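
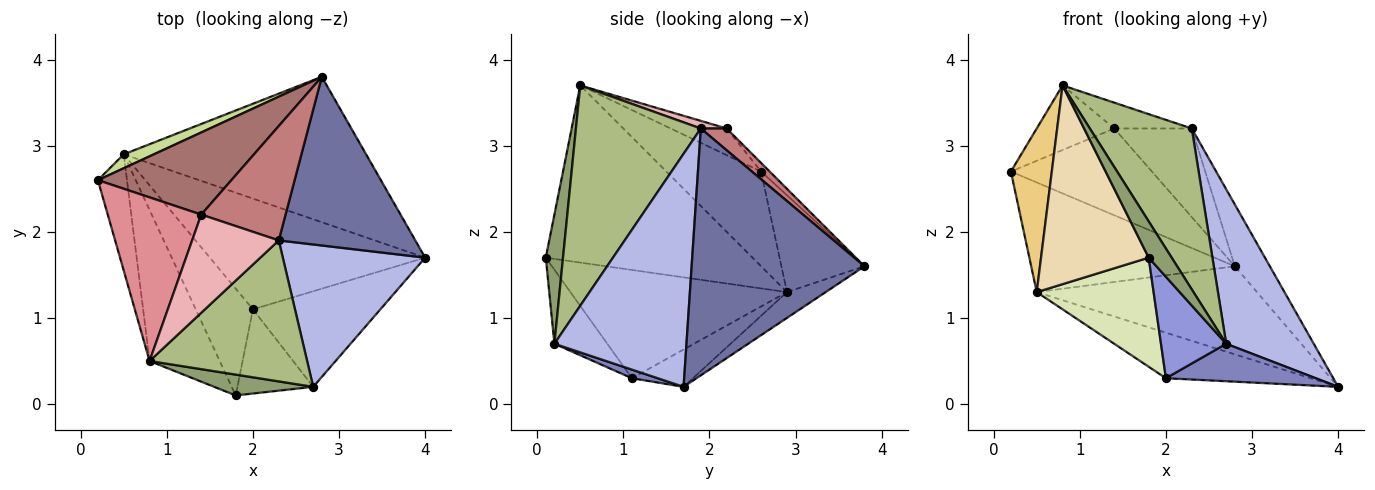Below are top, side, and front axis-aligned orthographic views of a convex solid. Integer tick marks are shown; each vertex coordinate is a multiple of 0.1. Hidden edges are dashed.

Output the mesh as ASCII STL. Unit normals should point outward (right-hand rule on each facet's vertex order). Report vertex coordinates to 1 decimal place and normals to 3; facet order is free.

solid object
 facet normal 0.862 0.175 0.477
  outer loop
   vertex 2.3 1.9 3.2
   vertex 4.0 1.7 0.2
   vertex 2.8 3.8 1.6
  endloop
 endfacet
 facet normal 0.063 -0.364 -0.929
  outer loop
   vertex 2.7 0.2 0.7
   vertex 2.0 1.1 0.3
   vertex 4.0 1.7 0.2
  endloop
 endfacet
 facet normal -0.530 -0.653 -0.542
  outer loop
   vertex 2.7 0.2 0.7
   vertex 1.8 0.1 1.7
   vertex 2.0 1.1 0.3
  endloop
 endfacet
 facet normal 0.743 -0.492 0.454
  outer loop
   vertex 2.7 0.2 0.7
   vertex 4.0 1.7 0.2
   vertex 2.3 1.9 3.2
  endloop
 endfacet
 facet normal 0.545 -0.727 0.418
  outer loop
   vertex 2.7 0.2 0.7
   vertex 0.8 0.5 3.7
   vertex 1.8 0.1 1.7
  endloop
 endfacet
 facet normal 0.678 -0.553 0.485
  outer loop
   vertex 2.7 0.2 0.7
   vertex 2.3 1.9 3.2
   vertex 0.8 0.5 3.7
  endloop
 endfacet
 facet normal -0.375 0.920 0.117
  outer loop
   vertex 0.5 2.9 1.3
   vertex 0.2 2.6 2.7
   vertex 2.8 3.8 1.6
  endloop
 endfacet
 facet normal -0.798 -0.431 -0.422
  outer loop
   vertex 0.5 2.9 1.3
   vertex 2.0 1.1 0.3
   vertex 1.8 0.1 1.7
  endloop
 endfacet
 facet normal -0.091 0.516 -0.852
  outer loop
   vertex 0.5 2.9 1.3
   vertex 2.8 3.8 1.6
   vertex 4.0 1.7 0.2
  endloop
 endfacet
 facet normal -0.158 0.375 -0.913
  outer loop
   vertex 0.5 2.9 1.3
   vertex 4.0 1.7 0.2
   vertex 2.0 1.1 0.3
  endloop
 endfacet
 facet normal -0.884 -0.382 -0.271
  outer loop
   vertex 0.5 2.9 1.3
   vertex 0.8 0.5 3.7
   vertex 0.2 2.6 2.7
  endloop
 endfacet
 facet normal -0.837 -0.436 -0.331
  outer loop
   vertex 0.5 2.9 1.3
   vertex 1.8 0.1 1.7
   vertex 0.8 0.5 3.7
  endloop
 endfacet
 facet normal -0.044 0.726 0.687
  outer loop
   vertex 1.4 2.2 3.2
   vertex 2.8 3.8 1.6
   vertex 0.2 2.6 2.7
  endloop
 endfacet
 facet normal 0.200 0.600 0.775
  outer loop
   vertex 1.4 2.2 3.2
   vertex 2.3 1.9 3.2
   vertex 2.8 3.8 1.6
  endloop
 endfacet
 facet normal -0.256 0.355 0.899
  outer loop
   vertex 1.4 2.2 3.2
   vertex 0.2 2.6 2.7
   vertex 0.8 0.5 3.7
  endloop
 endfacet
 facet normal 0.085 0.254 0.964
  outer loop
   vertex 1.4 2.2 3.2
   vertex 0.8 0.5 3.7
   vertex 2.3 1.9 3.2
  endloop
 endfacet
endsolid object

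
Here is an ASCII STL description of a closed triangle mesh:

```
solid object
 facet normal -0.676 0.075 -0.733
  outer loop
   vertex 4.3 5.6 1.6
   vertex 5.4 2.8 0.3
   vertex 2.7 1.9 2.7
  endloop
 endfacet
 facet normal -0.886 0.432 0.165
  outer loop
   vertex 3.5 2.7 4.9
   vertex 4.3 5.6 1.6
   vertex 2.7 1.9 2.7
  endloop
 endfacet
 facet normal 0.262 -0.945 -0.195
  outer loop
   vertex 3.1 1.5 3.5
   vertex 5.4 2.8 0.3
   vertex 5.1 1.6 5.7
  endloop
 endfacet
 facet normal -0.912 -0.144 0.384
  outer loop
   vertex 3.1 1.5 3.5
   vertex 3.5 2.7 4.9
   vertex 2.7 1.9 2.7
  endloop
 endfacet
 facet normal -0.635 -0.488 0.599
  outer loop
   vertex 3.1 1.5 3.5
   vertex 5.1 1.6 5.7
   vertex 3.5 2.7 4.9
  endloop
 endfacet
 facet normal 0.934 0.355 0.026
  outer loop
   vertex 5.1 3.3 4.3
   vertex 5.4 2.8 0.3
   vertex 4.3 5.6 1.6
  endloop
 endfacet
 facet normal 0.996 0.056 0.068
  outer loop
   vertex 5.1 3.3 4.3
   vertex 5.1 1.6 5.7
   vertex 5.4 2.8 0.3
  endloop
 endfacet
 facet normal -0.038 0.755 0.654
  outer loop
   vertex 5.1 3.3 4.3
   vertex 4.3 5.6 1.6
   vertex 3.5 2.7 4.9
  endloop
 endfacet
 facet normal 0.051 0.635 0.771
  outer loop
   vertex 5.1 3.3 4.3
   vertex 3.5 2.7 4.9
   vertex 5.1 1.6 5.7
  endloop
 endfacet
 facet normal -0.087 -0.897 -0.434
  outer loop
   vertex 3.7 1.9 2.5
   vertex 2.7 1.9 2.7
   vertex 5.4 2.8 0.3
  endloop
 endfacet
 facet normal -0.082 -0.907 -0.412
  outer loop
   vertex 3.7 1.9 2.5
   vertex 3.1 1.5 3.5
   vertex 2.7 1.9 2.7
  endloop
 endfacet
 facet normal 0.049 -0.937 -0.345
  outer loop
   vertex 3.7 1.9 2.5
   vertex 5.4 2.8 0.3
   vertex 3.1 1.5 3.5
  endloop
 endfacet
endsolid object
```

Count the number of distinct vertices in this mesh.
8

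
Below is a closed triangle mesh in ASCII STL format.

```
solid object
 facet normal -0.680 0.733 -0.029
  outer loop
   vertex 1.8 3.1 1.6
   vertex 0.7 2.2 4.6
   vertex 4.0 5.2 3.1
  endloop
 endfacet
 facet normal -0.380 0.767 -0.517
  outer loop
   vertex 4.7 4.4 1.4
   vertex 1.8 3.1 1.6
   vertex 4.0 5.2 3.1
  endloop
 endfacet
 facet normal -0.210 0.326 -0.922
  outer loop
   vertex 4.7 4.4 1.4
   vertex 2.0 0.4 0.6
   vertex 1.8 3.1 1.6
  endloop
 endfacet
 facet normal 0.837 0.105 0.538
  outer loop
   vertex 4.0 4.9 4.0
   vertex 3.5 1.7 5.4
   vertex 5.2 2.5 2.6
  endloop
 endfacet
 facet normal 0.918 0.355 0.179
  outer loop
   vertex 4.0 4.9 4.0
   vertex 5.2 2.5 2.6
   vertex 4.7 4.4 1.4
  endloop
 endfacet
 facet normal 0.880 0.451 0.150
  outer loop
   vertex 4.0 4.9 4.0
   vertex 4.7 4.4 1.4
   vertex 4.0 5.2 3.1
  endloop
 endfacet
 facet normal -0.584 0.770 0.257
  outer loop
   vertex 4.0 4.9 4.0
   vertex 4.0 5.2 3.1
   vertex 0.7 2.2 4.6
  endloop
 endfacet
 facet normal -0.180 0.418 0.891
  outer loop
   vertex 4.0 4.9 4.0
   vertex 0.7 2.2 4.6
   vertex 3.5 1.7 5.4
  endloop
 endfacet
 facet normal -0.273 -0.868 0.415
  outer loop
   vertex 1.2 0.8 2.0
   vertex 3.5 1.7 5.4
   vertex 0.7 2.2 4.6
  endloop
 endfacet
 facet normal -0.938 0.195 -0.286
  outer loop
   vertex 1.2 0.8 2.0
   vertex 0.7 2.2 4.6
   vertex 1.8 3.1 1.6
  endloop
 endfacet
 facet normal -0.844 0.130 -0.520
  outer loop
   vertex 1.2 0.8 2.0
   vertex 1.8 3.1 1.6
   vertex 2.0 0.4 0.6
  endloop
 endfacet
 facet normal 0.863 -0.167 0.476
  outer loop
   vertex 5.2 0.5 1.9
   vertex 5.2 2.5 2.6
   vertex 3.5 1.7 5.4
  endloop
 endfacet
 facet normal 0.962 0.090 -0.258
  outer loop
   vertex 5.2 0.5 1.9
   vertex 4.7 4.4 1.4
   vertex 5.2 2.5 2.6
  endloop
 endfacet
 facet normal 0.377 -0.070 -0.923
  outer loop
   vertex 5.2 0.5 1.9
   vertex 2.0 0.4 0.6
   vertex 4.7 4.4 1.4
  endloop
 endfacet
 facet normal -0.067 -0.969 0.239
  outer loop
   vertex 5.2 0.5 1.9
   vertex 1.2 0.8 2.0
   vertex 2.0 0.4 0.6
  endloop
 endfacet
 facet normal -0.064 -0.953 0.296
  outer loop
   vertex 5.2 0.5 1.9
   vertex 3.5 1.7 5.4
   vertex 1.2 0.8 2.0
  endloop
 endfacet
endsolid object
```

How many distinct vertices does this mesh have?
10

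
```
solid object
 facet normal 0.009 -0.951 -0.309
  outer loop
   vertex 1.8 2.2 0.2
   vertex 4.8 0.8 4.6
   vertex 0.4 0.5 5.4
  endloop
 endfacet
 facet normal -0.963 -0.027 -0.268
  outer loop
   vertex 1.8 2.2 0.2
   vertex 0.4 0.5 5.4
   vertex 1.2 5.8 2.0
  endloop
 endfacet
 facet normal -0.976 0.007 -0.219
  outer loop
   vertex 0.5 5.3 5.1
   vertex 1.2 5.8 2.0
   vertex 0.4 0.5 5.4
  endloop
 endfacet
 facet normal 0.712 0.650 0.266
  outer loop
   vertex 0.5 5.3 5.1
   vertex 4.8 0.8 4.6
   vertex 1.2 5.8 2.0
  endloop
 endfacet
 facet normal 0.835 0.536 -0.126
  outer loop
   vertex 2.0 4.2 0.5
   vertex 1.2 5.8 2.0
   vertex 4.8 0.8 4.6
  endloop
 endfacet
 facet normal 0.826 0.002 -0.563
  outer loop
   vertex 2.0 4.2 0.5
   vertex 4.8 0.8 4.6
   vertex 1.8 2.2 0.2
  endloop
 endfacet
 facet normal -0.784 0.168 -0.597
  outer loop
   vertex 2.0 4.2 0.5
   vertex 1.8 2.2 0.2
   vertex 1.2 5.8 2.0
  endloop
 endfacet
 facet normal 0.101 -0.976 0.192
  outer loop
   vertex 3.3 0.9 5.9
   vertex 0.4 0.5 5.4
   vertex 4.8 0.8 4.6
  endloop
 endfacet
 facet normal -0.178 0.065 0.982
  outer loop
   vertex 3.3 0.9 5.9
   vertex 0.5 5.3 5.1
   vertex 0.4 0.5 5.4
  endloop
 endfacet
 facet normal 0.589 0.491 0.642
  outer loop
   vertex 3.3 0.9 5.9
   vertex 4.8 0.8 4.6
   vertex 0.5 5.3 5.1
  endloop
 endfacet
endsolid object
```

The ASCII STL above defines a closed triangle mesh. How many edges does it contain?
15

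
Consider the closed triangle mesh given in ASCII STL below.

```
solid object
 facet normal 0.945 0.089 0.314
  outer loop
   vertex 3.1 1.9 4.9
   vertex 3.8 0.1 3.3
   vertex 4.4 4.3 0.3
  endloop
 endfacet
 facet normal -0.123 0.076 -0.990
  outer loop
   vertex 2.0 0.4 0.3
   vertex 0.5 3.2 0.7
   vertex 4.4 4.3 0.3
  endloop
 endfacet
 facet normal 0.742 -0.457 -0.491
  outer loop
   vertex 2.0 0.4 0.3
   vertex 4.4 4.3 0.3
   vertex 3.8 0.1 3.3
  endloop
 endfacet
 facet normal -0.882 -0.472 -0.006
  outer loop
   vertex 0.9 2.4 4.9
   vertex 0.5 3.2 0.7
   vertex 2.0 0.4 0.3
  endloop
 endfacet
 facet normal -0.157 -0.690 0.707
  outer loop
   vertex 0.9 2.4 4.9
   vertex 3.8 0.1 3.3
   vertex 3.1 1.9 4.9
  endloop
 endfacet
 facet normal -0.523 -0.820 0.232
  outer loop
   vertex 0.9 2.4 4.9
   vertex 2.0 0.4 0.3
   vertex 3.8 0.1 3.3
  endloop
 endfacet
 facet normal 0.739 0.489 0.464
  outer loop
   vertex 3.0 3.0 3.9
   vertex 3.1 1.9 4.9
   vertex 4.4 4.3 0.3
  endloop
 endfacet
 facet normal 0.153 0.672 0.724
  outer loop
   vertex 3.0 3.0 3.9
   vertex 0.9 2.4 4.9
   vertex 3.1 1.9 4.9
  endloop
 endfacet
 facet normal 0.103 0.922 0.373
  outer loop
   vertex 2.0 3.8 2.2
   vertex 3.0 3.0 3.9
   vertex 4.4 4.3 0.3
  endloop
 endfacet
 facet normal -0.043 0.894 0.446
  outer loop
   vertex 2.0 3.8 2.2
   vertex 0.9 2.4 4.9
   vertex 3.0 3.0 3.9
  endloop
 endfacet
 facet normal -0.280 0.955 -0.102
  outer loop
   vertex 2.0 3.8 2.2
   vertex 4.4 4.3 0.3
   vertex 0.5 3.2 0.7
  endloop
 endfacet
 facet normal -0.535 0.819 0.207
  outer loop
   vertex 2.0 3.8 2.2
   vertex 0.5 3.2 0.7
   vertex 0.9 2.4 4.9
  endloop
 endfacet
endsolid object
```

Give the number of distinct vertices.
8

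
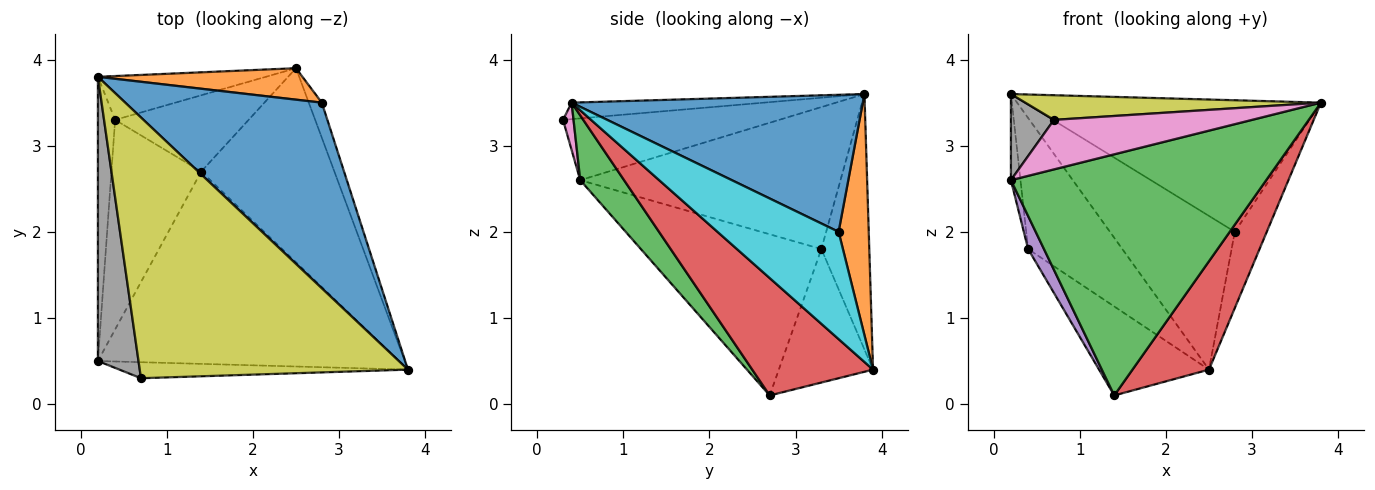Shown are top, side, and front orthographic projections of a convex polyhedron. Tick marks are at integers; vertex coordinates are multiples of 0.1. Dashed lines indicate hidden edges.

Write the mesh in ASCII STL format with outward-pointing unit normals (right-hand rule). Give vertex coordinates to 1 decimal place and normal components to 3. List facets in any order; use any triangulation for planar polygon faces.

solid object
 facet normal -0.992 0.036 -0.120
  outer loop
   vertex 0.4 3.3 1.8
   vertex 0.2 0.5 2.6
   vertex 0.2 3.8 3.6
  endloop
 endfacet
 facet normal -0.434 0.854 -0.286
  outer loop
   vertex 0.4 3.3 1.8
   vertex 0.2 3.8 3.6
   vertex 2.5 3.9 0.4
  endloop
 endfacet
 facet normal 0.133 -0.775 -0.618
  outer loop
   vertex 1.4 2.7 0.1
   vertex 3.8 0.4 3.5
   vertex 0.2 0.5 2.6
  endloop
 endfacet
 facet normal 0.610 -0.386 -0.692
  outer loop
   vertex 1.4 2.7 0.1
   vertex 2.5 3.9 0.4
   vertex 3.8 0.4 3.5
  endloop
 endfacet
 facet normal -0.871 -0.076 -0.485
  outer loop
   vertex 1.4 2.7 0.1
   vertex 0.2 0.5 2.6
   vertex 0.4 3.3 1.8
  endloop
 endfacet
 facet normal -0.545 0.636 -0.545
  outer loop
   vertex 1.4 2.7 0.1
   vertex 0.4 3.3 1.8
   vertex 2.5 3.9 0.4
  endloop
 endfacet
 facet normal 0.050 -0.950 -0.308
  outer loop
   vertex 0.7 0.3 3.3
   vertex 0.2 0.5 2.6
   vertex 3.8 0.4 3.5
  endloop
 endfacet
 facet normal -0.824 -0.164 0.542
  outer loop
   vertex 0.7 0.3 3.3
   vertex 0.2 3.8 3.6
   vertex 0.2 0.5 2.6
  endloop
 endfacet
 facet normal -0.061 -0.094 0.994
  outer loop
   vertex 0.7 0.3 3.3
   vertex 3.8 0.4 3.5
   vertex 0.2 3.8 3.6
  endloop
 endfacet
 facet normal 0.960 0.253 -0.117
  outer loop
   vertex 2.8 3.5 2.0
   vertex 3.8 0.4 3.5
   vertex 2.5 3.9 0.4
  endloop
 endfacet
 facet normal 0.494 0.503 0.709
  outer loop
   vertex 2.8 3.5 2.0
   vertex 0.2 3.8 3.6
   vertex 3.8 0.4 3.5
  endloop
 endfacet
 facet normal 0.230 0.953 0.195
  outer loop
   vertex 2.8 3.5 2.0
   vertex 2.5 3.9 0.4
   vertex 0.2 3.8 3.6
  endloop
 endfacet
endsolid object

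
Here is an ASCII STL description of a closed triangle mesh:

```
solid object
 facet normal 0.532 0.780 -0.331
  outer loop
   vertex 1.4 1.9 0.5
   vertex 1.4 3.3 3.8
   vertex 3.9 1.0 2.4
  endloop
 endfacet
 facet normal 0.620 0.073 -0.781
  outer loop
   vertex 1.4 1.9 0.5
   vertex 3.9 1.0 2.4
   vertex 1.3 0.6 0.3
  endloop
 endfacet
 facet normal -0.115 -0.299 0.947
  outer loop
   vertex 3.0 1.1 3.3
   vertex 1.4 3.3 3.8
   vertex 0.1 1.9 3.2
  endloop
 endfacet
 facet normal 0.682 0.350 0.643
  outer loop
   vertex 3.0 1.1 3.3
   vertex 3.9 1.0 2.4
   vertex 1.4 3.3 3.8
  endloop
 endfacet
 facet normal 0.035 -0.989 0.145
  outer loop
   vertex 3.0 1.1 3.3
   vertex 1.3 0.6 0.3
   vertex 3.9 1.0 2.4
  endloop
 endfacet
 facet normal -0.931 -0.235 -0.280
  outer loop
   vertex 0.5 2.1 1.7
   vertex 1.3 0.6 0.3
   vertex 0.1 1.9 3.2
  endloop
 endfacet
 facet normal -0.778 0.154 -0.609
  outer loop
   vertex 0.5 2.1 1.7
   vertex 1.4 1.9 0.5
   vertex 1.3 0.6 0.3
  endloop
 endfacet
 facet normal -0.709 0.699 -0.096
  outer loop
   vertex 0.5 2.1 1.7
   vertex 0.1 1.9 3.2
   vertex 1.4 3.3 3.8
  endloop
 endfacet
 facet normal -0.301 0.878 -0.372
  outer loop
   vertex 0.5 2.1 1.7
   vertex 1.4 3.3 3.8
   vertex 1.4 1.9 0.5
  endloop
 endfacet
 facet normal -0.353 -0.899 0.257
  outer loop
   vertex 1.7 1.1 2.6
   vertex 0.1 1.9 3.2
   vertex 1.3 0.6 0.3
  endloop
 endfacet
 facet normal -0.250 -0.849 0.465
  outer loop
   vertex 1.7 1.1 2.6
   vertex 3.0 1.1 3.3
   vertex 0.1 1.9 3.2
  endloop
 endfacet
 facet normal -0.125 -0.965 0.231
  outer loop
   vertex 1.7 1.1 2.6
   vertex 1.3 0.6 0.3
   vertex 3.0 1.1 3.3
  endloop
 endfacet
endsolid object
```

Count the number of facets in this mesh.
12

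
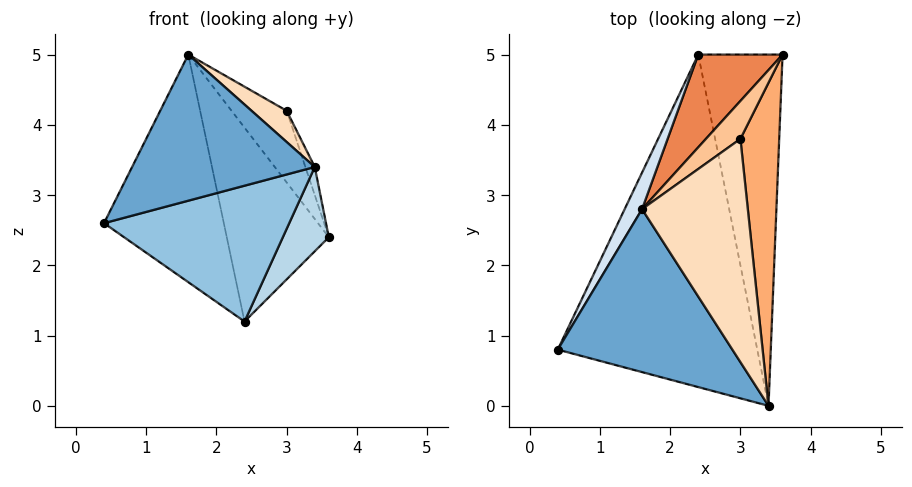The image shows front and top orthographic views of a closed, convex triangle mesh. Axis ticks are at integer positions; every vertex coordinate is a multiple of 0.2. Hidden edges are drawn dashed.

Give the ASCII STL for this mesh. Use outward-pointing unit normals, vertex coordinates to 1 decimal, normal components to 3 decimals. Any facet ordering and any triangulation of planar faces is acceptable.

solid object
 facet normal -0.352 -0.625 0.697
  outer loop
   vertex 1.6 2.8 5.0
   vertex 0.4 0.8 2.6
   vertex 3.4 0.0 3.4
  endloop
 endfacet
 facet normal 0.145 -0.374 -0.916
  outer loop
   vertex 2.4 5.0 1.2
   vertex 3.4 0.0 3.4
   vertex 0.4 0.8 2.6
  endloop
 endfacet
 facet normal 0.697 -0.167 -0.697
  outer loop
   vertex 2.4 5.0 1.2
   vertex 3.6 5.0 2.4
   vertex 3.4 0.0 3.4
  endloop
 endfacet
 facet normal -0.891 0.448 0.072
  outer loop
   vertex 2.4 5.0 1.2
   vertex 0.4 0.8 2.6
   vertex 1.6 2.8 5.0
  endloop
 endfacet
 facet normal -0.396 0.828 0.396
  outer loop
   vertex 2.4 5.0 1.2
   vertex 1.6 2.8 5.0
   vertex 3.6 5.0 2.4
  endloop
 endfacet
 facet normal 0.942 0.029 0.333
  outer loop
   vertex 3.0 3.8 4.2
   vertex 3.4 0.0 3.4
   vertex 3.6 5.0 2.4
  endloop
 endfacet
 facet normal -0.342 0.831 0.440
  outer loop
   vertex 3.0 3.8 4.2
   vertex 3.6 5.0 2.4
   vertex 1.6 2.8 5.0
  endloop
 endfacet
 facet normal 0.554 -0.115 0.825
  outer loop
   vertex 3.0 3.8 4.2
   vertex 1.6 2.8 5.0
   vertex 3.4 0.0 3.4
  endloop
 endfacet
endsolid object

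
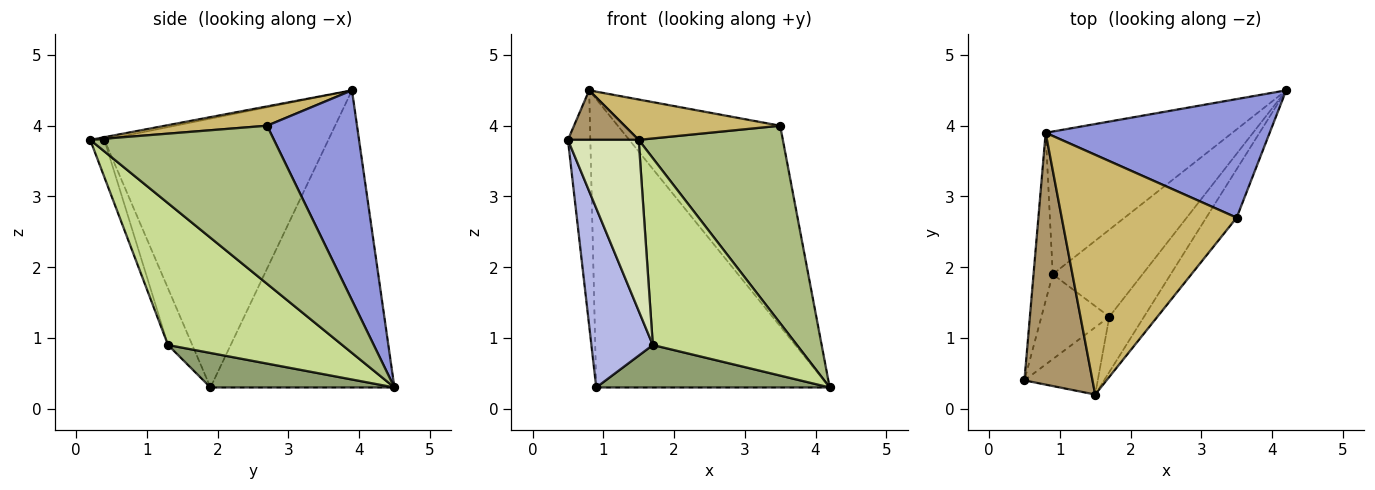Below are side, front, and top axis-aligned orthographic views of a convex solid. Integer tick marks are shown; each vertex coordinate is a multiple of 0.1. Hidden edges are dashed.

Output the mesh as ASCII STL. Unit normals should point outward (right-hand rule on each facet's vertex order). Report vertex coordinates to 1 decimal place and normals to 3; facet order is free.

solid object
 facet normal -0.993 0.099 -0.071
  outer loop
   vertex 0.9 1.9 0.3
   vertex 0.5 0.4 3.8
   vertex 0.8 3.9 4.5
  endloop
 endfacet
 facet normal -0.577 0.732 -0.362
  outer loop
   vertex 0.9 1.9 0.3
   vertex 0.8 3.9 4.5
   vertex 4.2 4.5 0.3
  endloop
 endfacet
 facet normal 0.430 0.777 0.459
  outer loop
   vertex 3.5 2.7 4.0
   vertex 4.2 4.5 0.3
   vertex 0.8 3.9 4.5
  endloop
 endfacet
 facet normal -0.336 -0.851 -0.403
  outer loop
   vertex 1.7 1.3 0.9
   vertex 0.5 0.4 3.8
   vertex 0.9 1.9 0.3
  endloop
 endfacet
 facet normal 0.326 -0.414 -0.850
  outer loop
   vertex 1.7 1.3 0.9
   vertex 0.9 1.9 0.3
   vertex 4.2 4.5 0.3
  endloop
 endfacet
 facet normal 0.778 -0.610 -0.150
  outer loop
   vertex 1.5 0.2 3.8
   vertex 4.2 4.5 0.3
   vertex 3.5 2.7 4.0
  endloop
 endfacet
 facet normal 0.757 -0.626 -0.185
  outer loop
   vertex 1.5 0.2 3.8
   vertex 1.7 1.3 0.9
   vertex 4.2 4.5 0.3
  endloop
 endfacet
 facet normal -0.183 -0.915 -0.360
  outer loop
   vertex 1.5 0.2 3.8
   vertex 0.5 0.4 3.8
   vertex 1.7 1.3 0.9
  endloop
 endfacet
 facet normal -0.039 -0.193 0.980
  outer loop
   vertex 1.5 0.2 3.8
   vertex 0.8 3.9 4.5
   vertex 0.5 0.4 3.8
  endloop
 endfacet
 facet normal 0.108 -0.165 0.980
  outer loop
   vertex 1.5 0.2 3.8
   vertex 3.5 2.7 4.0
   vertex 0.8 3.9 4.5
  endloop
 endfacet
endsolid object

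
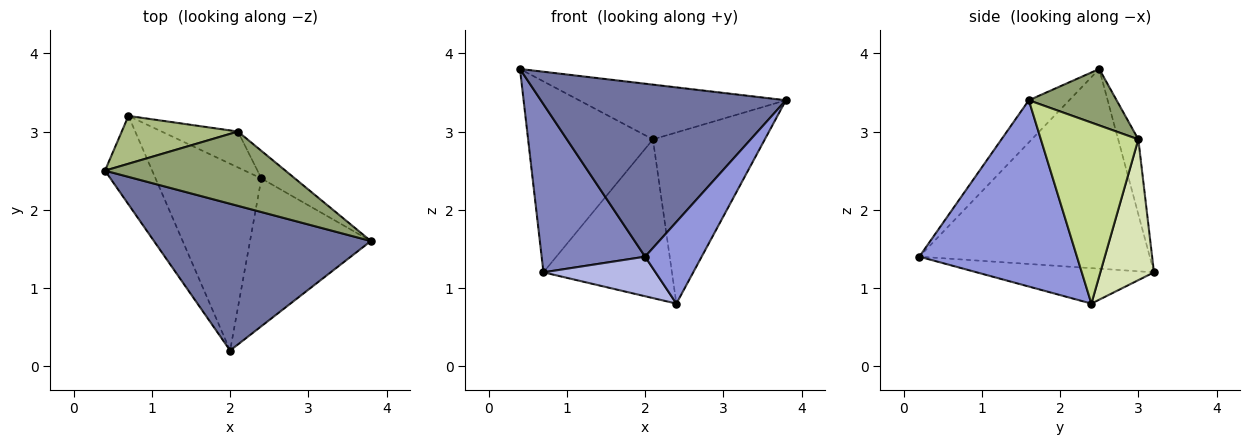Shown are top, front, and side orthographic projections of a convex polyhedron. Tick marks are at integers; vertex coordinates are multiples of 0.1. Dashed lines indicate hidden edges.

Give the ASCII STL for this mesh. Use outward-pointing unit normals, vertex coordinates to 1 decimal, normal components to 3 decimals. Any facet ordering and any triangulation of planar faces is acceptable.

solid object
 facet normal -0.125 -0.757 0.642
  outer loop
   vertex 2.0 0.2 1.4
   vertex 3.8 1.6 3.4
   vertex 0.4 2.5 3.8
  endloop
 endfacet
 facet normal -0.892 -0.400 -0.211
  outer loop
   vertex 0.7 3.2 1.2
   vertex 2.0 0.2 1.4
   vertex 0.4 2.5 3.8
  endloop
 endfacet
 facet normal 0.803 -0.288 -0.521
  outer loop
   vertex 2.4 2.4 0.8
   vertex 3.8 1.6 3.4
   vertex 2.0 0.2 1.4
  endloop
 endfacet
 facet normal -0.311 -0.197 -0.930
  outer loop
   vertex 2.4 2.4 0.8
   vertex 2.0 0.2 1.4
   vertex 0.7 3.2 1.2
  endloop
 endfacet
 facet normal 0.244 0.575 0.781
  outer loop
   vertex 2.1 3.0 2.9
   vertex 0.4 2.5 3.8
   vertex 3.8 1.6 3.4
  endloop
 endfacet
 facet normal -0.155 0.958 0.240
  outer loop
   vertex 2.1 3.0 2.9
   vertex 0.7 3.2 1.2
   vertex 0.4 2.5 3.8
  endloop
 endfacet
 facet normal 0.652 0.749 -0.121
  outer loop
   vertex 2.1 3.0 2.9
   vertex 3.8 1.6 3.4
   vertex 2.4 2.4 0.8
  endloop
 endfacet
 facet normal 0.377 0.903 -0.204
  outer loop
   vertex 2.1 3.0 2.9
   vertex 2.4 2.4 0.8
   vertex 0.7 3.2 1.2
  endloop
 endfacet
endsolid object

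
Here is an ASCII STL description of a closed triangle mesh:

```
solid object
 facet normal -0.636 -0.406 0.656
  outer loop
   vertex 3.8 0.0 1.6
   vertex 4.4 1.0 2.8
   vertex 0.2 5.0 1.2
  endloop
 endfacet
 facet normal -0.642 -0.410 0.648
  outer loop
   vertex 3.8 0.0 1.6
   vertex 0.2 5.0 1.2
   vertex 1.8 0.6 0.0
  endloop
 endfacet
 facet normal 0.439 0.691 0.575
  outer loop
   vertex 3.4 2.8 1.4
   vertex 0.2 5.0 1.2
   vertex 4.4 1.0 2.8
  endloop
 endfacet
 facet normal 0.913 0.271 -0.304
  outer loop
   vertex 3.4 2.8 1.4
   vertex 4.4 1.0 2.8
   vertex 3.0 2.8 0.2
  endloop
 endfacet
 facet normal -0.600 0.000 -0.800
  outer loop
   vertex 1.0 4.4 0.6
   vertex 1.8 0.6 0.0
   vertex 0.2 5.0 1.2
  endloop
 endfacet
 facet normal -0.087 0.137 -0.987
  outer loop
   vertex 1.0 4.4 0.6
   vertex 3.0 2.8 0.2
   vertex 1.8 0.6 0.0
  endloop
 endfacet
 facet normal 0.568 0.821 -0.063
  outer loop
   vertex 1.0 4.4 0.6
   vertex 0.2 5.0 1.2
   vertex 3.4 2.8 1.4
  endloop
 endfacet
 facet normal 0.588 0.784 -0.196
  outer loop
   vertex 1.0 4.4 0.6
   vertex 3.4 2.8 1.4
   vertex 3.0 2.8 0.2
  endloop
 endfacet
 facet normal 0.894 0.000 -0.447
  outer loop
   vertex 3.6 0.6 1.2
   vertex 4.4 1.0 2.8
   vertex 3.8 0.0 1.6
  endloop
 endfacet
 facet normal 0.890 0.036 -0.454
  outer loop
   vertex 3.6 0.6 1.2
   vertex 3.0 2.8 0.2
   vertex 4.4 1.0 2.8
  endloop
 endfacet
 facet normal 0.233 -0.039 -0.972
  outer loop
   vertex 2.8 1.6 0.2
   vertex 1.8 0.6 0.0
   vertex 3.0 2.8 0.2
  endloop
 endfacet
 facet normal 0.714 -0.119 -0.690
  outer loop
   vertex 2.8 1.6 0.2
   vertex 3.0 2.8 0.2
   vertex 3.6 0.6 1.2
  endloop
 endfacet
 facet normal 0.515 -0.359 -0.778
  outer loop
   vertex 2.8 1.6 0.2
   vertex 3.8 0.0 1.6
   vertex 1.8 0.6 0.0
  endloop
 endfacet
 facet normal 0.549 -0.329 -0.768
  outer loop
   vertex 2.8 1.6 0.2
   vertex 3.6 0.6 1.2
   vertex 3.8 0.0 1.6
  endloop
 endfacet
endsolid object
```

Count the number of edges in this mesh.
21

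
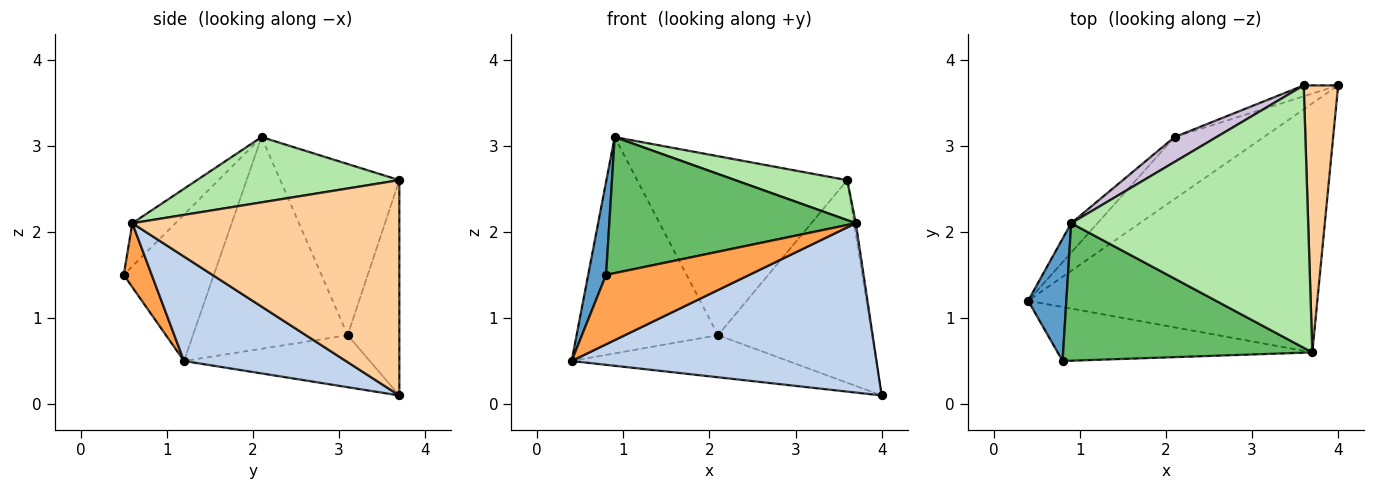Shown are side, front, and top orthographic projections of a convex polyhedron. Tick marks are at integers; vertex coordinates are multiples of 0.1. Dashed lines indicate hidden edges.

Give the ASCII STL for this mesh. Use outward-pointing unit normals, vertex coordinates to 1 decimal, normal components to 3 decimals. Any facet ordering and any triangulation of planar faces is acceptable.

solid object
 facet normal -0.950 -0.189 0.248
  outer loop
   vertex 0.9 2.1 3.1
   vertex 0.4 1.2 0.5
   vertex 0.8 0.5 1.5
  endloop
 endfacet
 facet normal 0.286 -0.539 -0.792
  outer loop
   vertex 3.7 0.6 2.1
   vertex 0.4 1.2 0.5
   vertex 4.0 3.7 0.1
  endloop
 endfacet
 facet normal 0.152 -0.780 -0.607
  outer loop
   vertex 3.7 0.6 2.1
   vertex 0.8 0.5 1.5
   vertex 0.4 1.2 0.5
  endloop
 endfacet
 facet normal 0.987 0.006 0.158
  outer loop
   vertex 3.7 0.6 2.1
   vertex 4.0 3.7 0.1
   vertex 3.6 3.7 2.6
  endloop
 endfacet
 facet normal -0.122 -0.698 0.706
  outer loop
   vertex 3.7 0.6 2.1
   vertex 0.9 2.1 3.1
   vertex 0.8 0.5 1.5
  endloop
 endfacet
 facet normal 0.263 -0.145 0.954
  outer loop
   vertex 3.7 0.6 2.1
   vertex 3.6 3.7 2.6
   vertex 0.9 2.1 3.1
  endloop
 endfacet
 facet normal -0.434 0.506 -0.745
  outer loop
   vertex 2.1 3.1 0.8
   vertex 4.0 3.7 0.1
   vertex 0.4 1.2 0.5
  endloop
 endfacet
 facet normal -0.735 0.672 -0.091
  outer loop
   vertex 2.1 3.1 0.8
   vertex 0.4 1.2 0.5
   vertex 0.9 2.1 3.1
  endloop
 endfacet
 facet normal -0.318 0.947 -0.051
  outer loop
   vertex 2.1 3.1 0.8
   vertex 3.6 3.7 2.6
   vertex 4.0 3.7 0.1
  endloop
 endfacet
 facet normal -0.490 0.864 0.120
  outer loop
   vertex 2.1 3.1 0.8
   vertex 0.9 2.1 3.1
   vertex 3.6 3.7 2.6
  endloop
 endfacet
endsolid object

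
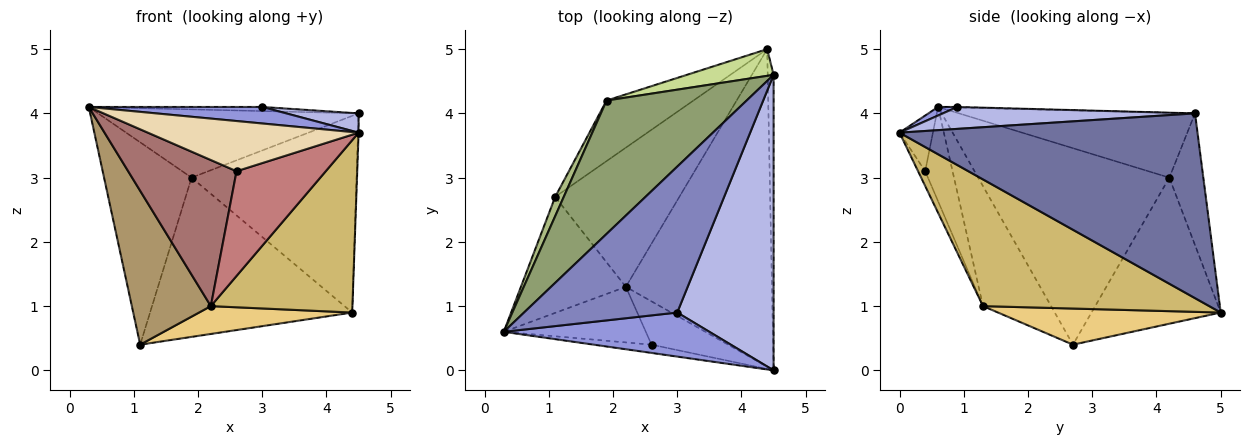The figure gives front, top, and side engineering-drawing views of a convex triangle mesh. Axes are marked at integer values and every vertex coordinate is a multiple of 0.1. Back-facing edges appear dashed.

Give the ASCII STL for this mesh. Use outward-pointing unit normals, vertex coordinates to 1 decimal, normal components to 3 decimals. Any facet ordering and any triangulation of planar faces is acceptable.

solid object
 facet normal 0.999 0.002 -0.032
  outer loop
   vertex 4.4 5.0 0.9
   vertex 4.5 4.6 4.0
   vertex 4.5 0.0 3.7
  endloop
 endfacet
 facet normal -0.003 0.028 1.000
  outer loop
   vertex 3.0 0.9 4.1
   vertex 4.5 4.6 4.0
   vertex 0.3 0.6 4.1
  endloop
 endfacet
 facet normal 0.039 -0.351 0.936
  outer loop
   vertex 3.0 0.9 4.1
   vertex 0.3 0.6 4.1
   vertex 4.5 0.0 3.7
  endloop
 endfacet
 facet normal 0.221 -0.063 0.973
  outer loop
   vertex 3.0 0.9 4.1
   vertex 4.5 0.0 3.7
   vertex 4.5 4.6 4.0
  endloop
 endfacet
 facet normal -0.381 0.421 0.823
  outer loop
   vertex 1.9 4.2 3.0
   vertex 0.3 0.6 4.1
   vertex 4.5 4.6 4.0
  endloop
 endfacet
 facet normal -0.909 0.416 0.040
  outer loop
   vertex 1.9 4.2 3.0
   vertex 1.1 2.7 0.4
   vertex 0.3 0.6 4.1
  endloop
 endfacet
 facet normal -0.200 0.971 0.132
  outer loop
   vertex 1.9 4.2 3.0
   vertex 4.5 4.6 4.0
   vertex 4.4 5.0 0.9
  endloop
 endfacet
 facet normal -0.513 0.802 -0.305
  outer loop
   vertex 1.9 4.2 3.0
   vertex 4.4 5.0 0.9
   vertex 1.1 2.7 0.4
  endloop
 endfacet
 facet normal -0.567 -0.658 -0.496
  outer loop
   vertex 2.2 1.3 1.0
   vertex 0.3 0.6 4.1
   vertex 1.1 2.7 0.4
  endloop
 endfacet
 facet normal 0.606 -0.379 -0.699
  outer loop
   vertex 2.2 1.3 1.0
   vertex 4.4 5.0 0.9
   vertex 4.5 0.0 3.7
  endloop
 endfacet
 facet normal 0.274 -0.189 -0.943
  outer loop
   vertex 2.2 1.3 1.0
   vertex 1.1 2.7 0.4
   vertex 4.4 5.0 0.9
  endloop
 endfacet
 facet normal -0.155 -0.975 -0.160
  outer loop
   vertex 2.6 0.4 3.1
   vertex 4.5 0.0 3.7
   vertex 0.3 0.6 4.1
  endloop
 endfacet
 facet normal -0.230 -0.910 -0.346
  outer loop
   vertex 2.6 0.4 3.1
   vertex 0.3 0.6 4.1
   vertex 2.2 1.3 1.0
  endloop
 endfacet
 facet normal -0.074 -0.922 -0.381
  outer loop
   vertex 2.6 0.4 3.1
   vertex 2.2 1.3 1.0
   vertex 4.5 0.0 3.7
  endloop
 endfacet
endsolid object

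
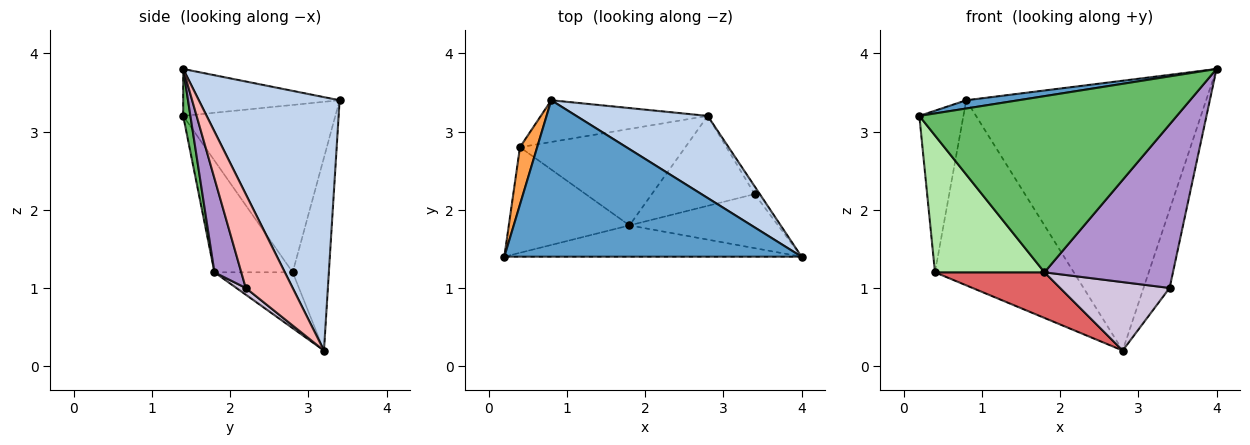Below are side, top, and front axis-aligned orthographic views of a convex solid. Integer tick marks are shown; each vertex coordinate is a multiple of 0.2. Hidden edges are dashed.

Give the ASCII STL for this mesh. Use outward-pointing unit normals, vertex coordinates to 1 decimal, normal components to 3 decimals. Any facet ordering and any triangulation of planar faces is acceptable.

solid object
 facet normal -0.156 -0.052 0.986
  outer loop
   vertex 0.8 3.4 3.4
   vertex 0.2 1.4 3.2
   vertex 4.0 1.4 3.8
  endloop
 endfacet
 facet normal 0.490 0.834 0.254
  outer loop
   vertex 2.8 3.2 0.2
   vertex 0.8 3.4 3.4
   vertex 4.0 1.4 3.8
  endloop
 endfacet
 facet normal -0.956 0.277 0.098
  outer loop
   vertex 0.4 2.8 1.2
   vertex 0.2 1.4 3.2
   vertex 0.8 3.4 3.4
  endloop
 endfacet
 facet normal -0.246 0.945 -0.213
  outer loop
   vertex 0.4 2.8 1.2
   vertex 0.8 3.4 3.4
   vertex 2.8 3.2 0.2
  endloop
 endfacet
 facet normal 0.028 -0.984 -0.175
  outer loop
   vertex 1.8 1.8 1.2
   vertex 4.0 1.4 3.8
   vertex 0.2 1.4 3.2
  endloop
 endfacet
 facet normal -0.492 -0.689 -0.532
  outer loop
   vertex 1.8 1.8 1.2
   vertex 0.2 1.4 3.2
   vertex 0.4 2.8 1.2
  endloop
 endfacet
 facet normal -0.292 -0.409 -0.865
  outer loop
   vertex 1.8 1.8 1.2
   vertex 0.4 2.8 1.2
   vertex 2.8 3.2 0.2
  endloop
 endfacet
 facet normal 0.873 0.485 -0.049
  outer loop
   vertex 3.4 2.2 1.0
   vertex 2.8 3.2 0.2
   vertex 4.0 1.4 3.8
  endloop
 endfacet
 facet normal 0.194 -0.931 -0.308
  outer loop
   vertex 3.4 2.2 1.0
   vertex 4.0 1.4 3.8
   vertex 1.8 1.8 1.2
  endloop
 endfacet
 facet normal 0.052 -0.605 -0.795
  outer loop
   vertex 3.4 2.2 1.0
   vertex 1.8 1.8 1.2
   vertex 2.8 3.2 0.2
  endloop
 endfacet
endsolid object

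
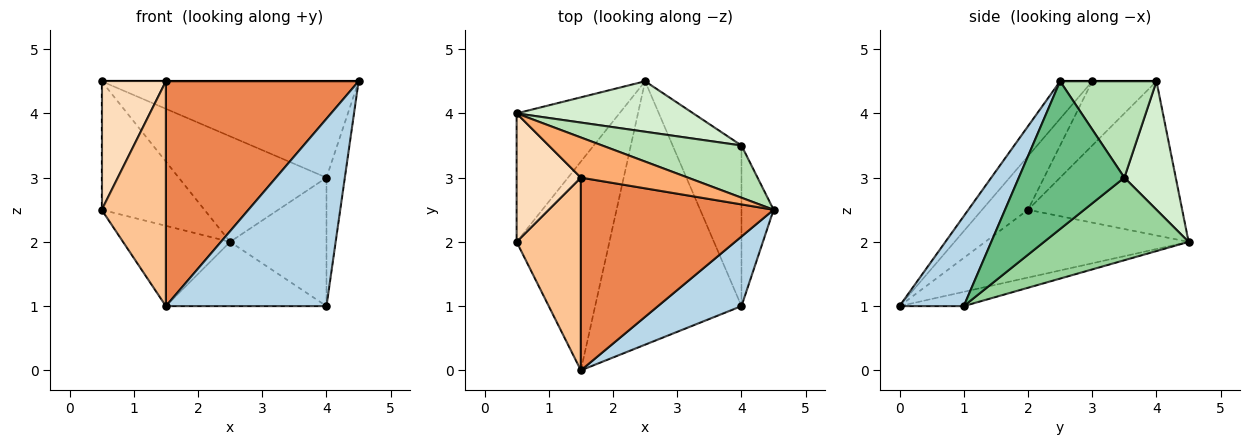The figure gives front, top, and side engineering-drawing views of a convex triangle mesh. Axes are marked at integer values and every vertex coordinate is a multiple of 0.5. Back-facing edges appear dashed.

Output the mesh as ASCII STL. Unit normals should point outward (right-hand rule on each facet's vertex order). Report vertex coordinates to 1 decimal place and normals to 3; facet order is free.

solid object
 facet normal -0.563 0.297 -0.771
  outer loop
   vertex 1.5 0.0 1.0
   vertex 0.5 2.0 2.5
   vertex 2.5 4.5 2.0
  endloop
 endfacet
 facet normal -0.728 0.485 -0.485
  outer loop
   vertex 0.5 4.0 4.5
   vertex 2.5 4.5 2.0
   vertex 0.5 2.0 2.5
  endloop
 endfacet
 facet normal 0.351 -0.878 0.326
  outer loop
   vertex 4.0 1.0 1.0
   vertex 4.5 2.5 4.5
   vertex 1.5 0.0 1.0
  endloop
 endfacet
 facet normal -0.094 0.236 -0.967
  outer loop
   vertex 4.0 1.0 1.0
   vertex 1.5 0.0 1.0
   vertex 2.5 4.5 2.0
  endloop
 endfacet
 facet normal -0.126 -0.753 0.646
  outer loop
   vertex 1.5 3.0 4.5
   vertex 1.5 0.0 1.0
   vertex 4.5 2.5 4.5
  endloop
 endfacet
 facet normal 0.000 0.000 1.000
  outer loop
   vertex 1.5 3.0 4.5
   vertex 4.5 2.5 4.5
   vertex 0.5 4.0 4.5
  endloop
 endfacet
 facet normal -0.477 -0.667 0.572
  outer loop
   vertex 1.5 3.0 4.5
   vertex 0.5 2.0 2.5
   vertex 1.5 0.0 1.0
  endloop
 endfacet
 facet normal -0.577 -0.577 0.577
  outer loop
   vertex 1.5 3.0 4.5
   vertex 0.5 4.0 4.5
   vertex 0.5 2.0 2.5
  endloop
 endfacet
 facet normal 0.963 0.168 -0.209
  outer loop
   vertex 4.0 3.5 3.0
   vertex 4.5 2.5 4.5
   vertex 4.0 1.0 1.0
  endloop
 endfacet
 facet normal 0.684 0.456 -0.570
  outer loop
   vertex 4.0 3.5 3.0
   vertex 4.0 1.0 1.0
   vertex 2.5 4.5 2.0
  endloop
 endfacet
 facet normal 0.313 0.835 0.452
  outer loop
   vertex 4.0 3.5 3.0
   vertex 0.5 4.0 4.5
   vertex 4.5 2.5 4.5
  endloop
 endfacet
 facet normal 0.299 0.861 0.412
  outer loop
   vertex 4.0 3.5 3.0
   vertex 2.5 4.5 2.0
   vertex 0.5 4.0 4.5
  endloop
 endfacet
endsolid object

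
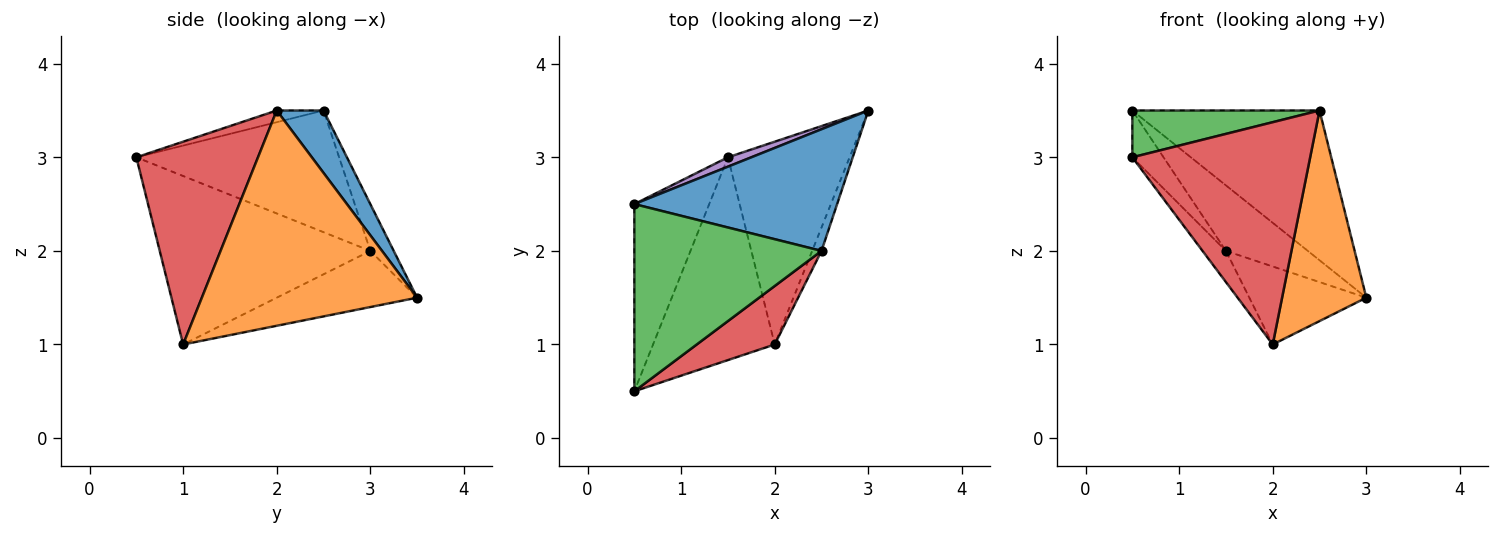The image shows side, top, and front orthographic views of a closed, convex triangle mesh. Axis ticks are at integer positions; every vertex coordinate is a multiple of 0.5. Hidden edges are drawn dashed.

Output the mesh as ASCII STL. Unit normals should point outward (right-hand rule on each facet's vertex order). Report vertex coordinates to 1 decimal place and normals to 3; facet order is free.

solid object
 facet normal 0.190 0.762 0.619
  outer loop
   vertex 2.5 2.0 3.5
   vertex 3.0 3.5 1.5
   vertex 0.5 2.5 3.5
  endloop
 endfacet
 facet normal 0.930 -0.364 -0.040
  outer loop
   vertex 2.5 2.0 3.5
   vertex 2.0 1.0 1.0
   vertex 3.0 3.5 1.5
  endloop
 endfacet
 facet normal -0.061 -0.242 0.968
  outer loop
   vertex 0.5 0.5 3.0
   vertex 2.5 2.0 3.5
   vertex 0.5 2.5 3.5
  endloop
 endfacet
 facet normal 0.552 -0.807 0.212
  outer loop
   vertex 0.5 0.5 3.0
   vertex 2.0 1.0 1.0
   vertex 2.5 2.0 3.5
  endloop
 endfacet
 facet normal -0.272 0.953 0.136
  outer loop
   vertex 1.5 3.0 2.0
   vertex 0.5 2.5 3.5
   vertex 3.0 3.5 1.5
  endloop
 endfacet
 facet normal -0.396 0.330 -0.857
  outer loop
   vertex 1.5 3.0 2.0
   vertex 3.0 3.5 1.5
   vertex 2.0 1.0 1.0
  endloop
 endfacet
 facet normal -0.844 0.130 -0.520
  outer loop
   vertex 1.5 3.0 2.0
   vertex 0.5 0.5 3.0
   vertex 0.5 2.5 3.5
  endloop
 endfacet
 facet normal -0.807 0.090 -0.583
  outer loop
   vertex 1.5 3.0 2.0
   vertex 2.0 1.0 1.0
   vertex 0.5 0.5 3.0
  endloop
 endfacet
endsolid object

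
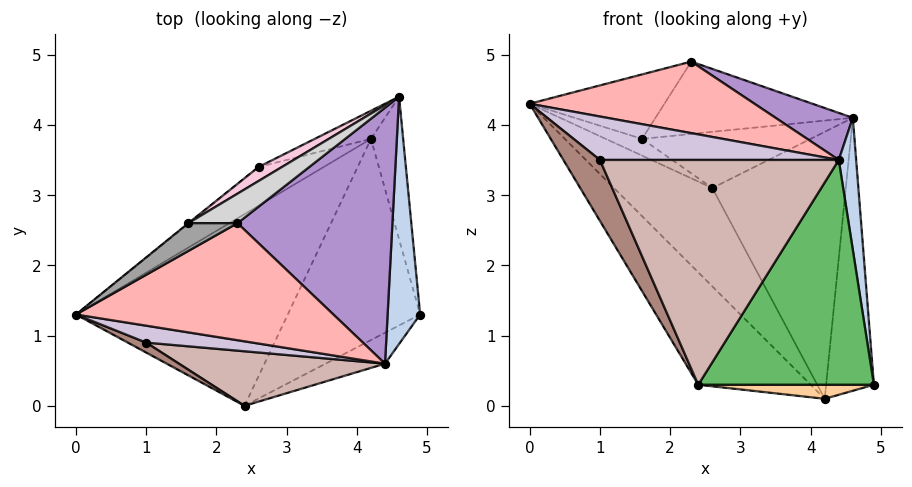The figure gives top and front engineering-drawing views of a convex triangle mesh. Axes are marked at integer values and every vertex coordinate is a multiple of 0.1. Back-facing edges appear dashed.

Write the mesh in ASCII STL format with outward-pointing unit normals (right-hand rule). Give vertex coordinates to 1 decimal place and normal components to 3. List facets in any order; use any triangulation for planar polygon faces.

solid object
 facet normal 0.957 0.257 -0.134
  outer loop
   vertex 4.2 3.8 0.1
   vertex 4.6 4.4 4.1
   vertex 4.9 1.3 0.3
  endloop
 endfacet
 facet normal 0.988 -0.074 0.138
  outer loop
   vertex 4.4 0.6 3.5
   vertex 4.9 1.3 0.3
   vertex 4.6 4.4 4.1
  endloop
 endfacet
 facet normal -0.758 0.330 -0.562
  outer loop
   vertex 2.4 0.0 0.3
   vertex 0.0 1.3 4.3
   vertex 4.2 3.8 0.1
  endloop
 endfacet
 facet normal 0.036 -0.070 -0.997
  outer loop
   vertex 2.4 0.0 0.3
   vertex 4.2 3.8 0.1
   vertex 4.9 1.3 0.3
  endloop
 endfacet
 facet normal 0.458 -0.881 -0.121
  outer loop
   vertex 2.4 0.0 0.3
   vertex 4.9 1.3 0.3
   vertex 4.4 0.6 3.5
  endloop
 endfacet
 facet normal -0.677 0.684 -0.270
  outer loop
   vertex 2.6 3.4 3.1
   vertex 4.2 3.8 0.1
   vertex 0.0 1.3 4.3
  endloop
 endfacet
 facet normal -0.406 0.909 -0.096
  outer loop
   vertex 2.6 3.4 3.1
   vertex 4.6 4.4 4.1
   vertex 4.2 3.8 0.1
  endloop
 endfacet
 facet normal 0.072 -0.520 0.851
  outer loop
   vertex 2.3 2.6 4.9
   vertex 0.0 1.3 4.3
   vertex 4.4 0.6 3.5
  endloop
 endfacet
 facet normal 0.435 -0.163 0.885
  outer loop
   vertex 2.3 2.6 4.9
   vertex 4.4 0.6 3.5
   vertex 4.6 4.4 4.1
  endloop
 endfacet
 facet normal -0.082 -0.929 0.362
  outer loop
   vertex 1.0 0.9 3.5
   vertex 4.4 0.6 3.5
   vertex 0.0 1.3 4.3
  endloop
 endfacet
 facet normal -0.257 -0.954 0.156
  outer loop
   vertex 1.0 0.9 3.5
   vertex 0.0 1.3 4.3
   vertex 2.4 0.0 0.3
  endloop
 endfacet
 facet normal -0.085 -0.968 0.235
  outer loop
   vertex 1.0 0.9 3.5
   vertex 2.4 0.0 0.3
   vertex 4.4 0.6 3.5
  endloop
 endfacet
 facet normal -0.635 0.772 -0.025
  outer loop
   vertex 1.6 2.6 3.8
   vertex 2.6 3.4 3.1
   vertex 0.0 1.3 4.3
  endloop
 endfacet
 facet normal -0.518 0.830 0.207
  outer loop
   vertex 1.6 2.6 3.8
   vertex 4.6 4.4 4.1
   vertex 2.6 3.4 3.1
  endloop
 endfacet
 facet normal -0.528 0.780 0.336
  outer loop
   vertex 1.6 2.6 3.8
   vertex 0.0 1.3 4.3
   vertex 2.3 2.6 4.9
  endloop
 endfacet
 facet normal -0.510 0.796 0.325
  outer loop
   vertex 1.6 2.6 3.8
   vertex 2.3 2.6 4.9
   vertex 4.6 4.4 4.1
  endloop
 endfacet
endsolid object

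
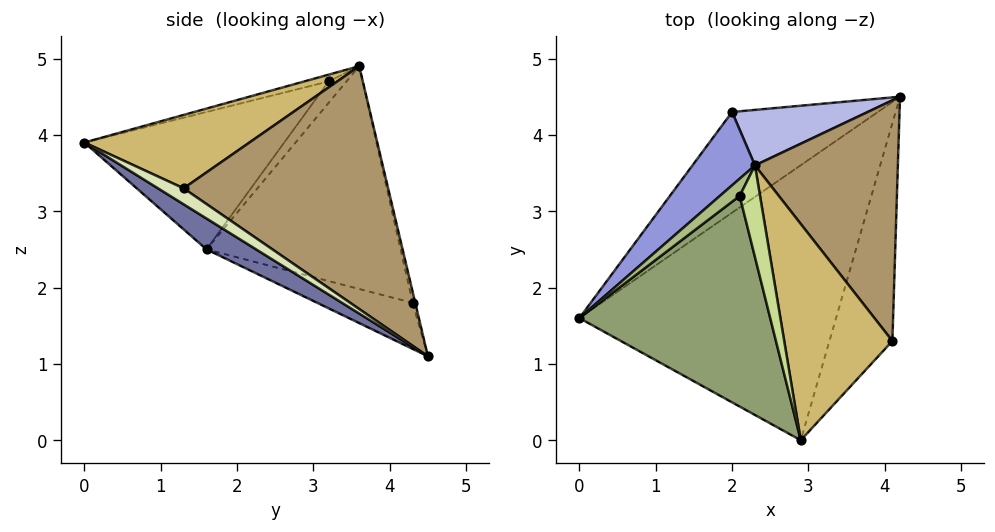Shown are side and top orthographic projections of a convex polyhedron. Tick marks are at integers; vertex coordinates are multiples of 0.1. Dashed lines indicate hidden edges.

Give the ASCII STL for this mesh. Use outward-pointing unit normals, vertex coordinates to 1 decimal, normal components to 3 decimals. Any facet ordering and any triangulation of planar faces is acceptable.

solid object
 facet normal 0.100 -0.546 -0.832
  outer loop
   vertex 2.9 0.0 3.9
   vertex 0.0 1.6 2.5
   vertex 4.2 4.5 1.1
  endloop
 endfacet
 facet normal -0.301 -0.024 -0.953
  outer loop
   vertex 2.0 4.3 1.8
   vertex 4.2 4.5 1.1
   vertex 0.0 1.6 2.5
  endloop
 endfacet
 facet normal -0.758 0.617 0.213
  outer loop
   vertex 2.0 4.3 1.8
   vertex 0.0 1.6 2.5
   vertex 2.3 3.6 4.9
  endloop
 endfacet
 facet normal -0.018 0.975 0.222
  outer loop
   vertex 2.0 4.3 1.8
   vertex 2.3 3.6 4.9
   vertex 4.2 4.5 1.1
  endloop
 endfacet
 facet normal -0.552 -0.329 0.766
  outer loop
   vertex 2.1 3.2 4.7
   vertex 0.0 1.6 2.5
   vertex 2.9 0.0 3.9
  endloop
 endfacet
 facet normal -0.733 0.026 0.680
  outer loop
   vertex 2.1 3.2 4.7
   vertex 2.3 3.6 4.9
   vertex 0.0 1.6 2.5
  endloop
 endfacet
 facet normal -0.302 -0.302 0.905
  outer loop
   vertex 2.1 3.2 4.7
   vertex 2.9 0.0 3.9
   vertex 2.3 3.6 4.9
  endloop
 endfacet
 facet normal 0.204 -0.559 -0.804
  outer loop
   vertex 4.1 1.3 3.3
   vertex 2.9 0.0 3.9
   vertex 4.2 4.5 1.1
  endloop
 endfacet
 facet normal 0.820 0.306 0.483
  outer loop
   vertex 4.1 1.3 3.3
   vertex 4.2 4.5 1.1
   vertex 2.3 3.6 4.9
  endloop
 endfacet
 facet normal 0.556 -0.135 0.820
  outer loop
   vertex 4.1 1.3 3.3
   vertex 2.3 3.6 4.9
   vertex 2.9 0.0 3.9
  endloop
 endfacet
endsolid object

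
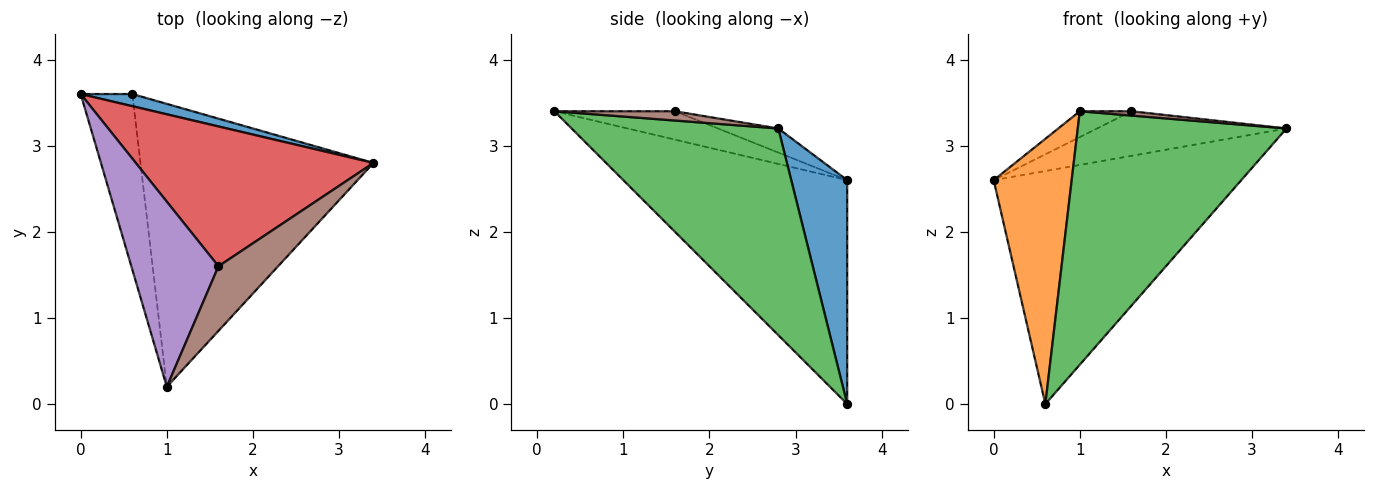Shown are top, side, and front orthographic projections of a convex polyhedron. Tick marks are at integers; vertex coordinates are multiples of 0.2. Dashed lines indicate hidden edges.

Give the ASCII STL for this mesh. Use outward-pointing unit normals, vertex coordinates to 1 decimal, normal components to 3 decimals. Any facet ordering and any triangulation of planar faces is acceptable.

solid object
 facet normal 0.220 0.974 0.051
  outer loop
   vertex 0.6 3.6 0.0
   vertex 0.0 3.6 2.6
   vertex 3.4 2.8 3.2
  endloop
 endfacet
 facet normal -0.923 -0.321 -0.213
  outer loop
   vertex 0.6 3.6 0.0
   vertex 1.0 0.2 3.4
   vertex 0.0 3.6 2.6
  endloop
 endfacet
 facet normal 0.551 -0.557 -0.622
  outer loop
   vertex 0.6 3.6 0.0
   vertex 3.4 2.8 3.2
   vertex 1.0 0.2 3.4
  endloop
 endfacet
 facet normal -0.096 0.302 0.948
  outer loop
   vertex 1.6 1.6 3.4
   vertex 3.4 2.8 3.2
   vertex 0.0 3.6 2.6
  endloop
 endfacet
 facet normal -0.307 0.132 0.943
  outer loop
   vertex 1.6 1.6 3.4
   vertex 0.0 3.6 2.6
   vertex 1.0 0.2 3.4
  endloop
 endfacet
 facet normal 0.153 -0.066 0.986
  outer loop
   vertex 1.6 1.6 3.4
   vertex 1.0 0.2 3.4
   vertex 3.4 2.8 3.2
  endloop
 endfacet
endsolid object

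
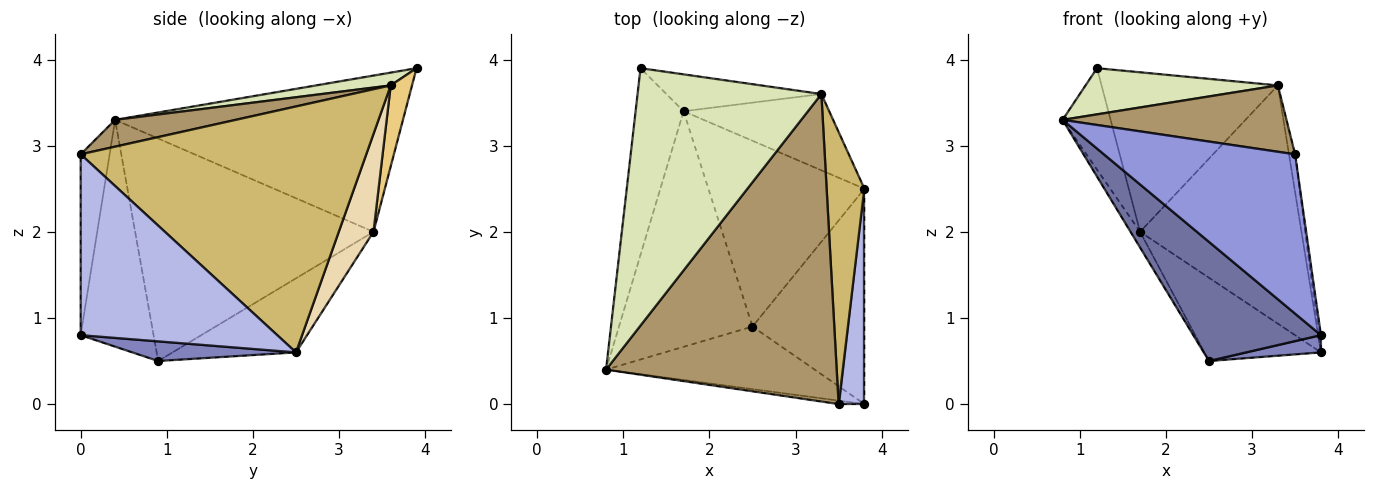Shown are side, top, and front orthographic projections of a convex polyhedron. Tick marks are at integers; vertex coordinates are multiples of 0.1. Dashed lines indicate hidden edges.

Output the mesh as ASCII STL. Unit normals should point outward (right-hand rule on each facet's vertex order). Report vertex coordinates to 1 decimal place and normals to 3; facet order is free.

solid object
 facet normal -0.451 -0.790 -0.415
  outer loop
   vertex 2.5 0.9 0.5
   vertex 3.8 0.0 0.8
   vertex 0.8 0.4 3.3
  endloop
 endfacet
 facet normal 0.172 -0.079 -0.982
  outer loop
   vertex 3.8 2.5 0.6
   vertex 3.8 0.0 0.8
   vertex 2.5 0.9 0.5
  endloop
 endfacet
 facet normal -0.150 -0.989 -0.021
  outer loop
   vertex 3.5 0.0 2.9
   vertex 0.8 0.4 3.3
   vertex 3.8 0.0 0.8
  endloop
 endfacet
 facet normal 0.990 0.011 0.141
  outer loop
   vertex 3.5 0.0 2.9
   vertex 3.8 0.0 0.8
   vertex 3.8 2.5 0.6
  endloop
 endfacet
 facet normal -0.944 0.158 -0.290
  outer loop
   vertex 1.7 3.4 2.0
   vertex 0.8 0.4 3.3
   vertex 1.2 3.9 3.9
  endloop
 endfacet
 facet normal -0.857 0.034 -0.514
  outer loop
   vertex 1.7 3.4 2.0
   vertex 2.5 0.9 0.5
   vertex 0.8 0.4 3.3
  endloop
 endfacet
 facet normal -0.397 0.375 -0.837
  outer loop
   vertex 1.7 3.4 2.0
   vertex 3.8 2.5 0.6
   vertex 2.5 0.9 0.5
  endloop
 endfacet
 facet normal 0.068 -0.176 0.982
  outer loop
   vertex 3.3 3.6 3.7
   vertex 1.2 3.9 3.9
   vertex 0.8 0.4 3.3
  endloop
 endfacet
 facet normal 0.113 -0.210 0.971
  outer loop
   vertex 3.3 3.6 3.7
   vertex 0.8 0.4 3.3
   vertex 3.5 0.0 2.9
  endloop
 endfacet
 facet normal 0.988 0.021 0.152
  outer loop
   vertex 3.3 3.6 3.7
   vertex 3.5 0.0 2.9
   vertex 3.8 2.5 0.6
  endloop
 endfacet
 facet normal 0.117 0.968 -0.224
  outer loop
   vertex 3.3 3.6 3.7
   vertex 1.7 3.4 2.0
   vertex 1.2 3.9 3.9
  endloop
 endfacet
 facet normal 0.201 0.933 -0.299
  outer loop
   vertex 3.3 3.6 3.7
   vertex 3.8 2.5 0.6
   vertex 1.7 3.4 2.0
  endloop
 endfacet
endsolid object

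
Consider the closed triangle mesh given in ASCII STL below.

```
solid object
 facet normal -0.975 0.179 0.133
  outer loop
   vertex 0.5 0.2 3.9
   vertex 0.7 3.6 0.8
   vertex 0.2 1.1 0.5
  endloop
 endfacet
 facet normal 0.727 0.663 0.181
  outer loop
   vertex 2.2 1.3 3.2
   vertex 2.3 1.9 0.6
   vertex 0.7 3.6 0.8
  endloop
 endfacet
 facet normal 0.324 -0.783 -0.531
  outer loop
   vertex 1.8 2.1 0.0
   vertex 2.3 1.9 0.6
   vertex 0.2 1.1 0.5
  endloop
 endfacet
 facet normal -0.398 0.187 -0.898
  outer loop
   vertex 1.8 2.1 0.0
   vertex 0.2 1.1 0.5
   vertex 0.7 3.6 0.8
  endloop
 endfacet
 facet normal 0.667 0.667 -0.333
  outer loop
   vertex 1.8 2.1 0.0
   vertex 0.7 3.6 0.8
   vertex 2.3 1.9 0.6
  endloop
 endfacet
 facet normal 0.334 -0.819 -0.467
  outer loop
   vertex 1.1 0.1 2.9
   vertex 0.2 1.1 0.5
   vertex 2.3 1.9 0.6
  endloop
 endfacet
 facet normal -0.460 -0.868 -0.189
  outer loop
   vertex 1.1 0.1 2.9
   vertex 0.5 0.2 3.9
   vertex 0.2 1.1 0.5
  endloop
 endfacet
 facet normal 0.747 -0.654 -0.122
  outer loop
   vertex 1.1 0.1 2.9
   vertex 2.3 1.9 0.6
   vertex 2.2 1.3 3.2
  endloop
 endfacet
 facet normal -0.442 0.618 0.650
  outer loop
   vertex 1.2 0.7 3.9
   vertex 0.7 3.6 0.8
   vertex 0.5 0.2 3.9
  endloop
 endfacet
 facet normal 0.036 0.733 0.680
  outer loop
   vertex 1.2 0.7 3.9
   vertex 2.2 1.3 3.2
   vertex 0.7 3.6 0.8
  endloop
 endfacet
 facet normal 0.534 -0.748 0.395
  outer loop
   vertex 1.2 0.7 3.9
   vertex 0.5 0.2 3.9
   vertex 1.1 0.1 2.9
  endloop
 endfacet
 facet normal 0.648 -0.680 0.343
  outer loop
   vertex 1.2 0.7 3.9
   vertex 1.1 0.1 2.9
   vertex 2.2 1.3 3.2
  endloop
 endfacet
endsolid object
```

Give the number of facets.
12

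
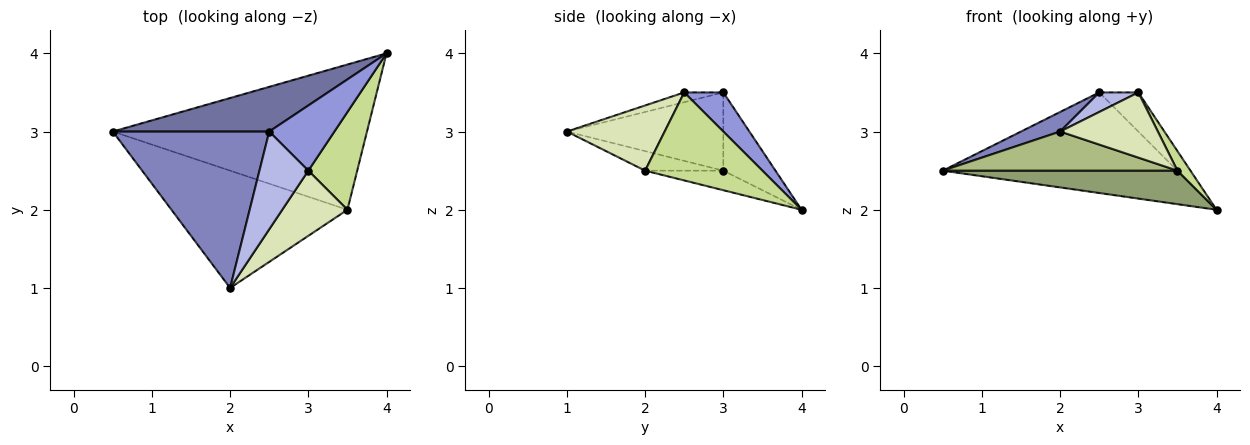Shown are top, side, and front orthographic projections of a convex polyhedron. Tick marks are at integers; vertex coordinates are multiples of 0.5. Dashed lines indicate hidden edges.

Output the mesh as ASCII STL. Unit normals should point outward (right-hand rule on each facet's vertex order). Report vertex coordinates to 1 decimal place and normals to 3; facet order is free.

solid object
 facet normal -0.199 0.896 0.398
  outer loop
   vertex 2.5 3.0 3.5
   vertex 4.0 4.0 2.0
   vertex 0.5 3.0 2.5
  endloop
 endfacet
 facet normal -0.444 -0.111 0.889
  outer loop
   vertex 2.5 3.0 3.5
   vertex 0.5 3.0 2.5
   vertex 2.0 1.0 3.0
  endloop
 endfacet
 facet normal 0.457 0.457 0.762
  outer loop
   vertex 3.0 2.5 3.5
   vertex 4.0 4.0 2.0
   vertex 2.5 3.0 3.5
  endloop
 endfacet
 facet normal -0.192 -0.192 0.962
  outer loop
   vertex 3.0 2.5 3.5
   vertex 2.5 3.0 3.5
   vertex 2.0 1.0 3.0
  endloop
 endfacet
 facet normal -0.075 -0.224 -0.972
  outer loop
   vertex 3.5 2.0 2.5
   vertex 0.5 3.0 2.5
   vertex 4.0 4.0 2.0
  endloop
 endfacet
 facet normal -0.105 -0.314 -0.943
  outer loop
   vertex 3.5 2.0 2.5
   vertex 2.0 1.0 3.0
   vertex 0.5 3.0 2.5
  endloop
 endfacet
 facet normal 0.870 -0.097 0.483
  outer loop
   vertex 3.5 2.0 2.5
   vertex 4.0 4.0 2.0
   vertex 3.0 2.5 3.5
  endloop
 endfacet
 facet normal 0.577 -0.577 0.577
  outer loop
   vertex 3.5 2.0 2.5
   vertex 3.0 2.5 3.5
   vertex 2.0 1.0 3.0
  endloop
 endfacet
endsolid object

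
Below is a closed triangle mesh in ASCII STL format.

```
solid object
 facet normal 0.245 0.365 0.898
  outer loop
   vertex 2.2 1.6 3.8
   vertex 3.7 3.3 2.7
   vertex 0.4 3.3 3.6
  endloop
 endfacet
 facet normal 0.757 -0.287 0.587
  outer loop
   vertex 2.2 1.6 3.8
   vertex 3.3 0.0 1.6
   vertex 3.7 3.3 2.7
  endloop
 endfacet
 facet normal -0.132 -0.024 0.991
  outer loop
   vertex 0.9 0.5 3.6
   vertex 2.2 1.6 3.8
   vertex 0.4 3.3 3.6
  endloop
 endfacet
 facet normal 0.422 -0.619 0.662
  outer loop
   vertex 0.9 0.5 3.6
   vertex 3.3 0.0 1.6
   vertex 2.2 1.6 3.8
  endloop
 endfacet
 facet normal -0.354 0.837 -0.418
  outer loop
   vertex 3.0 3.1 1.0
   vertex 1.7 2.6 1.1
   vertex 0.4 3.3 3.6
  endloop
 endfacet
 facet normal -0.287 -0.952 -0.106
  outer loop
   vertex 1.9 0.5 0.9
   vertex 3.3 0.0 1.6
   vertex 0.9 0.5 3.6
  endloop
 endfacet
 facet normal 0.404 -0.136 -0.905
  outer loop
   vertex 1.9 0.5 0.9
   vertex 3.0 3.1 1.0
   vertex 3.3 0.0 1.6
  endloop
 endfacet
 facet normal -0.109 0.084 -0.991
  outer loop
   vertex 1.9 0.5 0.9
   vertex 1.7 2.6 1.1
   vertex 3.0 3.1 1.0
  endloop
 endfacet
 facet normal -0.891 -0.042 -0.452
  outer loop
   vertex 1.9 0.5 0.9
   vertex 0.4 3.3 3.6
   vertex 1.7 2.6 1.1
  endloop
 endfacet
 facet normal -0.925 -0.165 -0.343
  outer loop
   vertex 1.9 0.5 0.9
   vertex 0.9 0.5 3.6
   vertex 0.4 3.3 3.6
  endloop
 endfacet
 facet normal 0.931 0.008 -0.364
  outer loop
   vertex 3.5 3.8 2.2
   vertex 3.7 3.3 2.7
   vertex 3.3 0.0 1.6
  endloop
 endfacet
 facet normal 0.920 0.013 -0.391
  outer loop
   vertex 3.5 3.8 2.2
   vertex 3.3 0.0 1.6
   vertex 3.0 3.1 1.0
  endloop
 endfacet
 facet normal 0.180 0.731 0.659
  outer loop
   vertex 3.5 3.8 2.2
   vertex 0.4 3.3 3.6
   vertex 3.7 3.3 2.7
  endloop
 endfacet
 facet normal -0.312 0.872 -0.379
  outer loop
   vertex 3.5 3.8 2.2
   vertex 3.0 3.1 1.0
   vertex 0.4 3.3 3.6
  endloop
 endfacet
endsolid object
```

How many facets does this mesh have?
14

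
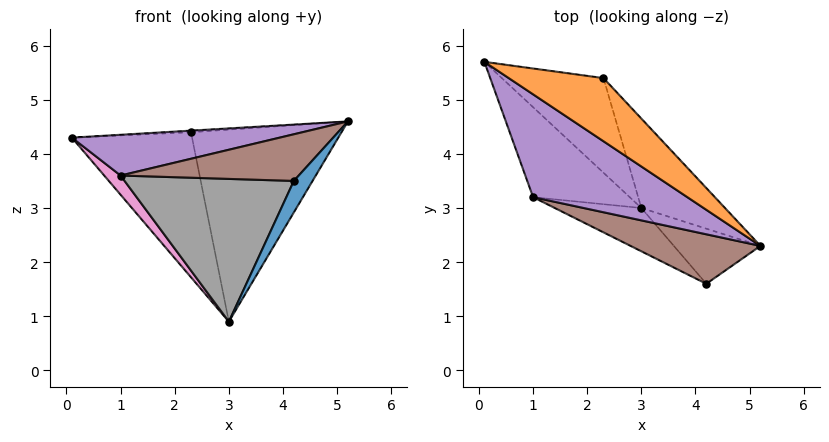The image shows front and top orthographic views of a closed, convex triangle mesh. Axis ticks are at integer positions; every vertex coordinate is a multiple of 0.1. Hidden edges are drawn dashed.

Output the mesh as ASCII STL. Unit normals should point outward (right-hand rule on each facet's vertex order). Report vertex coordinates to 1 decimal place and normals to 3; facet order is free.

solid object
 facet normal 0.793 -0.302 -0.529
  outer loop
   vertex 3.0 3.0 0.9
   vertex 5.2 2.3 4.6
   vertex 4.2 1.6 3.5
  endloop
 endfacet
 facet normal -0.042 0.025 0.999
  outer loop
   vertex 2.3 5.4 4.4
   vertex 0.1 5.7 4.3
   vertex 5.2 2.3 4.6
  endloop
 endfacet
 facet normal 0.138 0.830 -0.541
  outer loop
   vertex 2.3 5.4 4.4
   vertex 3.0 3.0 0.9
   vertex 0.1 5.7 4.3
  endloop
 endfacet
 facet normal 0.706 0.642 -0.299
  outer loop
   vertex 2.3 5.4 4.4
   vertex 5.2 2.3 4.6
   vertex 3.0 3.0 0.9
  endloop
 endfacet
 facet normal -0.288 -0.353 0.890
  outer loop
   vertex 1.0 3.2 3.6
   vertex 5.2 2.3 4.6
   vertex 0.1 5.7 4.3
  endloop
 endfacet
 facet normal -0.305 -0.653 0.693
  outer loop
   vertex 1.0 3.2 3.6
   vertex 4.2 1.6 3.5
   vertex 5.2 2.3 4.6
  endloop
 endfacet
 facet normal -0.802 -0.125 -0.585
  outer loop
   vertex 1.0 3.2 3.6
   vertex 0.1 5.7 4.3
   vertex 3.0 3.0 0.9
  endloop
 endfacet
 facet normal -0.438 -0.860 -0.261
  outer loop
   vertex 1.0 3.2 3.6
   vertex 3.0 3.0 0.9
   vertex 4.2 1.6 3.5
  endloop
 endfacet
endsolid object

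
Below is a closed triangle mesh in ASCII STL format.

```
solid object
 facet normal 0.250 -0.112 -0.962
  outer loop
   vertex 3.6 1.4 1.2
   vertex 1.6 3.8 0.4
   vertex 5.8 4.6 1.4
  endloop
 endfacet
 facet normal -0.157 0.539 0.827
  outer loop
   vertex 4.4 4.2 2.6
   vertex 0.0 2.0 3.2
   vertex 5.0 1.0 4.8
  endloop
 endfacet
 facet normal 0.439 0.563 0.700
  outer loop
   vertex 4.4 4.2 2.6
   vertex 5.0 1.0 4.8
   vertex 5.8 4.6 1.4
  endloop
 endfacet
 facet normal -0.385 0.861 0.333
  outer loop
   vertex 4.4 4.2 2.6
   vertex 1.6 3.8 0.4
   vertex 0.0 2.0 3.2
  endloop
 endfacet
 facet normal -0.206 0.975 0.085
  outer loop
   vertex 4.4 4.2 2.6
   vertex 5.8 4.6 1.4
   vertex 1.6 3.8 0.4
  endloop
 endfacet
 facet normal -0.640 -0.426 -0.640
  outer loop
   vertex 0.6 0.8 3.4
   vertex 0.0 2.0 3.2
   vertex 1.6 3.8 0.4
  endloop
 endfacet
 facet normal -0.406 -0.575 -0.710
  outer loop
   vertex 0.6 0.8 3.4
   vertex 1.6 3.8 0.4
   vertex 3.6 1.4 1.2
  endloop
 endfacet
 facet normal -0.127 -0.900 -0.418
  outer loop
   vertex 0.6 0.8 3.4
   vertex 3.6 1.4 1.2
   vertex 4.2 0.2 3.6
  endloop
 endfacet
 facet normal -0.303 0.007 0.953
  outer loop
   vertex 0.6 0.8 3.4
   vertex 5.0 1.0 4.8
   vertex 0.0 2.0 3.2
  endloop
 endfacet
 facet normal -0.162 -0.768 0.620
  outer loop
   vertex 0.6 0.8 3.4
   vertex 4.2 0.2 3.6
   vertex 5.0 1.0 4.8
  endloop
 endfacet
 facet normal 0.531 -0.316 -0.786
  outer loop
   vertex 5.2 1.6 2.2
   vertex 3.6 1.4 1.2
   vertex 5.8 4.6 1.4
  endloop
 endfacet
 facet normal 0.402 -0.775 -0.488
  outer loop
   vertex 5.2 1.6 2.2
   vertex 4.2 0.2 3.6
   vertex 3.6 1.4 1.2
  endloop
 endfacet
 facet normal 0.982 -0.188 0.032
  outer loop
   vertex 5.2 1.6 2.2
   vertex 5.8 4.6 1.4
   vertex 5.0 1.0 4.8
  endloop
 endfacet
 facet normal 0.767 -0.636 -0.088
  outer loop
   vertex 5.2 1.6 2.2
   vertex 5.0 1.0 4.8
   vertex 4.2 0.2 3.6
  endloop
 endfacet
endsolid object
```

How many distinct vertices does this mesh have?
9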